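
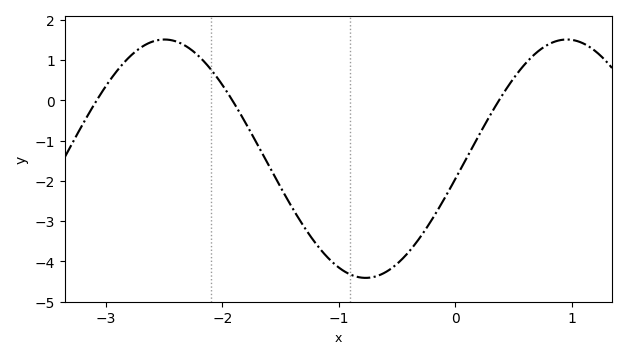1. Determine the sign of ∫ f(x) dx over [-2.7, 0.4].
negative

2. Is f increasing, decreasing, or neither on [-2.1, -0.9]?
decreasing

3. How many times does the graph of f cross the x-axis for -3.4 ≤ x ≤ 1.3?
3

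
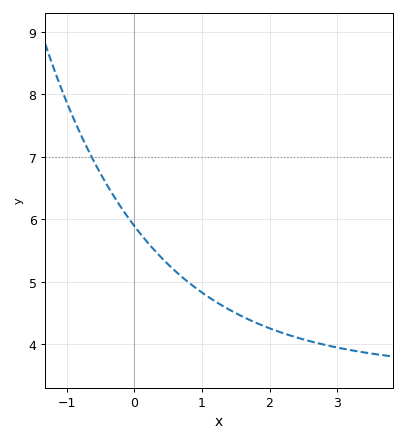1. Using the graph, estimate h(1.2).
4.7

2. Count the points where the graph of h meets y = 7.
1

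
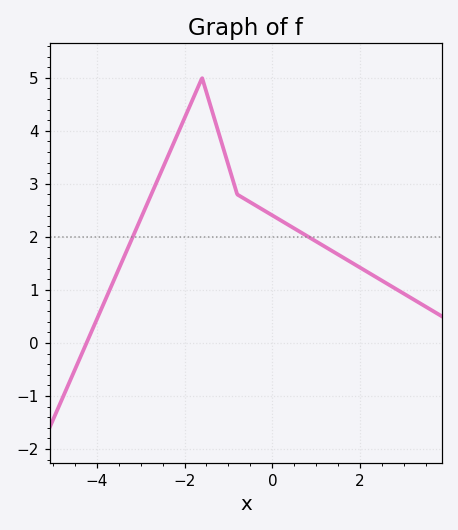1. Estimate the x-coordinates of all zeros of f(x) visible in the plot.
-4.2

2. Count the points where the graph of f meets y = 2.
2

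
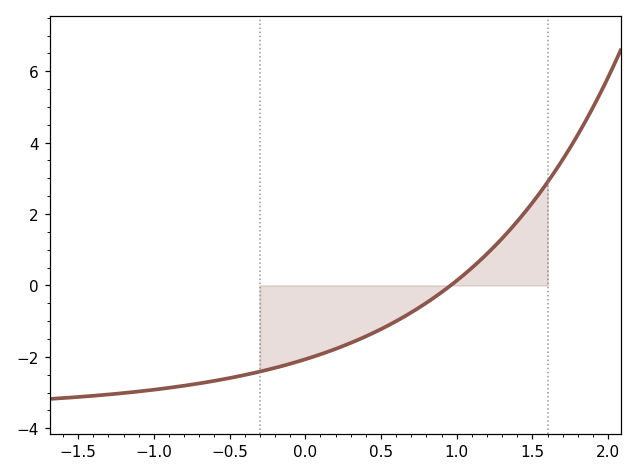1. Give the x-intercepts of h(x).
0.96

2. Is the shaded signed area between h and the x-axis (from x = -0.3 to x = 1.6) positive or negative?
negative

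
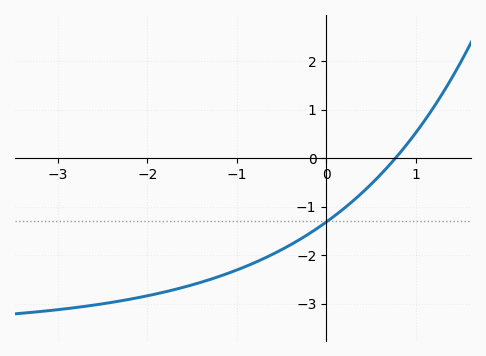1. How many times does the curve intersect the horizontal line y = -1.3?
1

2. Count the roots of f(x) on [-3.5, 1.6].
1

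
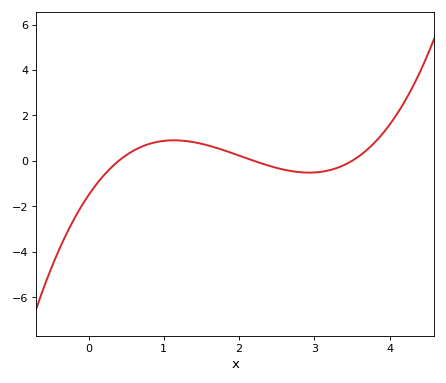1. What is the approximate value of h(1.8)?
0.466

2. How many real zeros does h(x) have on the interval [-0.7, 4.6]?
3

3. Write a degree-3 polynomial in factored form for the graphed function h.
y = 0.49(x - 0.4)(x - 2.2)(x - 3.5)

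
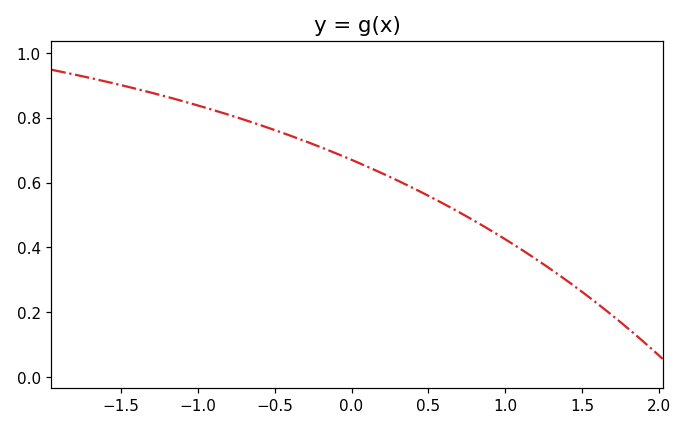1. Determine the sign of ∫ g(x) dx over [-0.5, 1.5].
positive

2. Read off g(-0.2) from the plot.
0.709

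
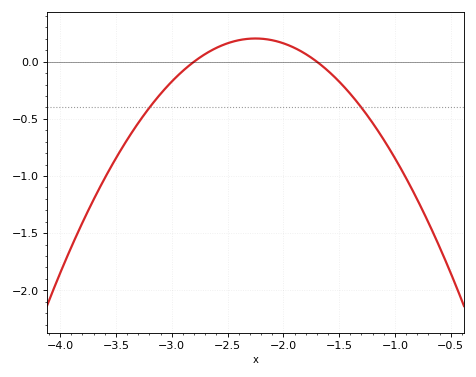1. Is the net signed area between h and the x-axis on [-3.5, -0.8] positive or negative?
negative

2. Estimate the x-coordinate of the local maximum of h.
-2.25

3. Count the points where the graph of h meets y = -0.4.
2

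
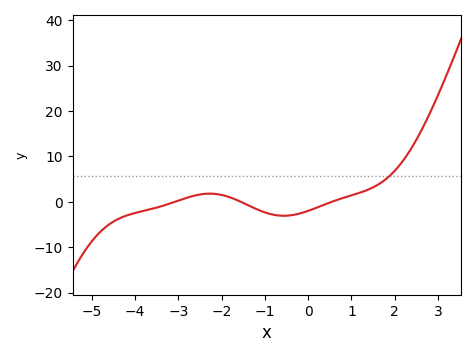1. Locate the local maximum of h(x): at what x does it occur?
-2.27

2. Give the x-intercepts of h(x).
-3.09, -1.55, 0.544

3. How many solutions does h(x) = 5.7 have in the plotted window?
1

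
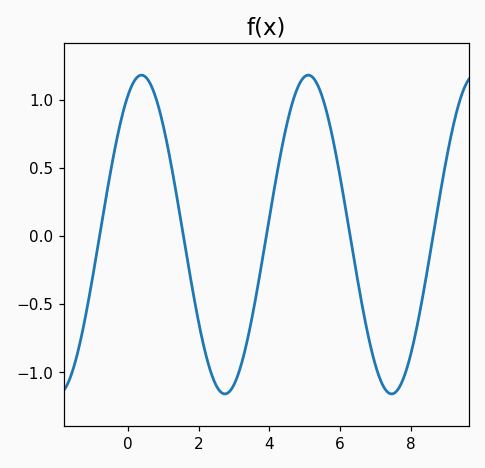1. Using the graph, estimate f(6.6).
-0.45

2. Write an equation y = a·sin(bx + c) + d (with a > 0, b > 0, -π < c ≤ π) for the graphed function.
y = 1.17sin(1.3x + 1.1) + 0.01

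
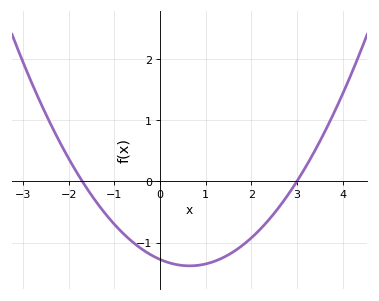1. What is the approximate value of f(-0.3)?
-1.15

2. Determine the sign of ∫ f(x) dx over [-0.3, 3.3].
negative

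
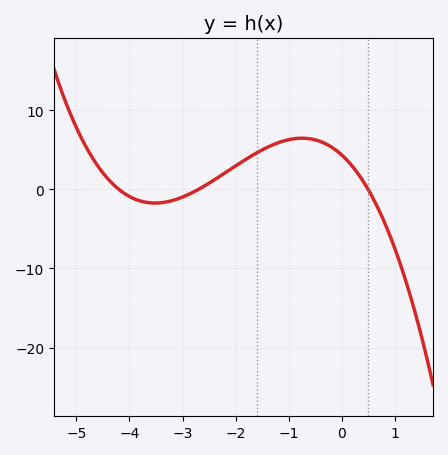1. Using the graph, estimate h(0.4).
1.1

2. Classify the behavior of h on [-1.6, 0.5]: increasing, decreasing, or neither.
neither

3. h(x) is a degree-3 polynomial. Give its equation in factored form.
y = -0.77(x + 4.2)(x + 2.7)(x - 0.5)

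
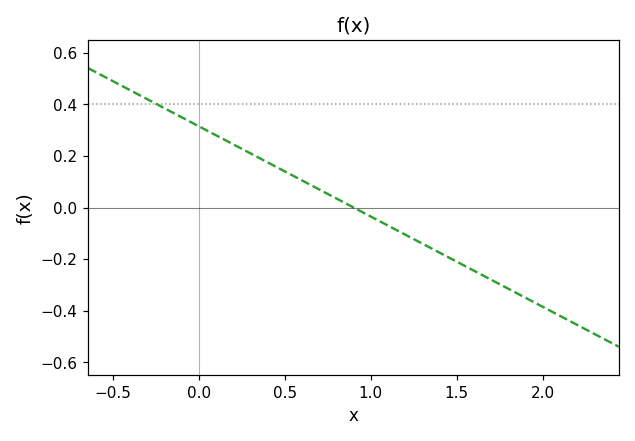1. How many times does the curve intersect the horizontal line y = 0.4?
1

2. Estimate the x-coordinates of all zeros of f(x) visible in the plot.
0.9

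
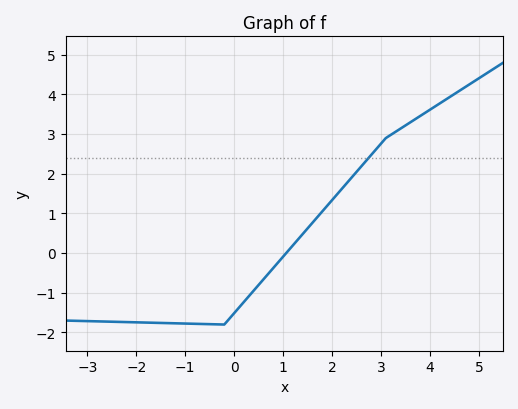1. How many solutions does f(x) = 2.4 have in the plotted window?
1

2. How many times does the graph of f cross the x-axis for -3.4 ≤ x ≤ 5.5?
1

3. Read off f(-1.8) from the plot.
-1.75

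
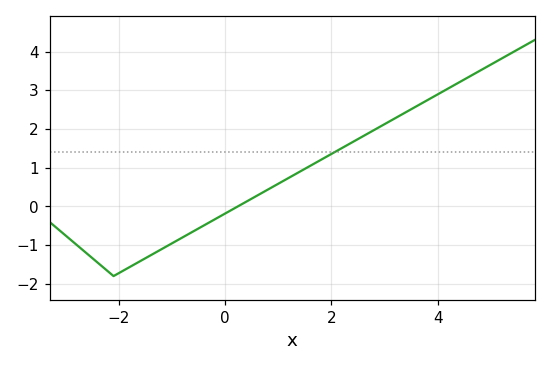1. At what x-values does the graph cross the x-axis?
0.2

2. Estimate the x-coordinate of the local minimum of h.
-2.2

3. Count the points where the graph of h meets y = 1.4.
1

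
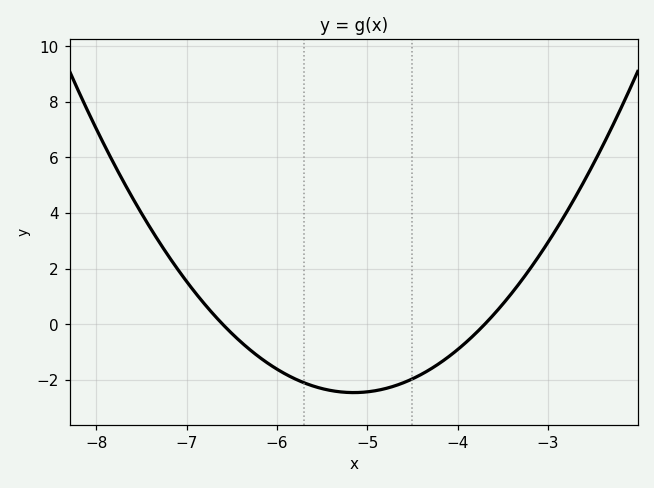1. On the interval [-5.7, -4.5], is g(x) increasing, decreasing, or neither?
neither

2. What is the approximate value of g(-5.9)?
-1.8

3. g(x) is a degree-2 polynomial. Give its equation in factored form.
y = 1.17(x + 6.6)(x + 3.7)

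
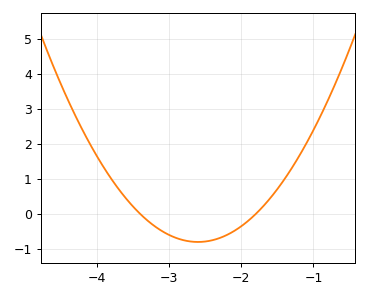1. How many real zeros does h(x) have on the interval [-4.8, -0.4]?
2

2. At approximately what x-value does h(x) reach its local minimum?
-2.6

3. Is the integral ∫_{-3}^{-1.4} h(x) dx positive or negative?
negative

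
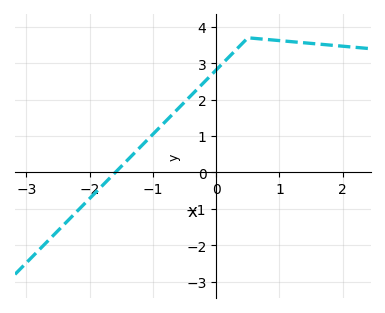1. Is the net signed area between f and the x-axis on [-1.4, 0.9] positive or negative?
positive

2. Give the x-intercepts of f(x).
-1.6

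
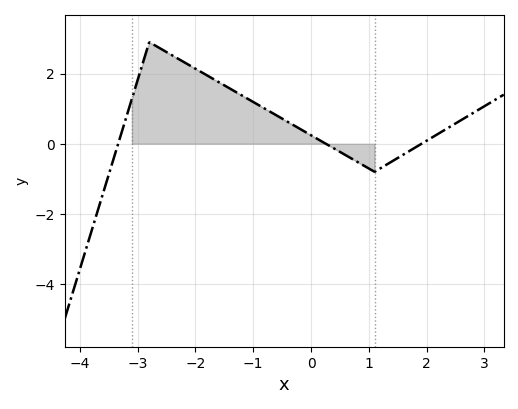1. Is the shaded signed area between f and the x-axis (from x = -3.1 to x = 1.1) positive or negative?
positive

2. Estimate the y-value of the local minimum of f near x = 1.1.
-0.8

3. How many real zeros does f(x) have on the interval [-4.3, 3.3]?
3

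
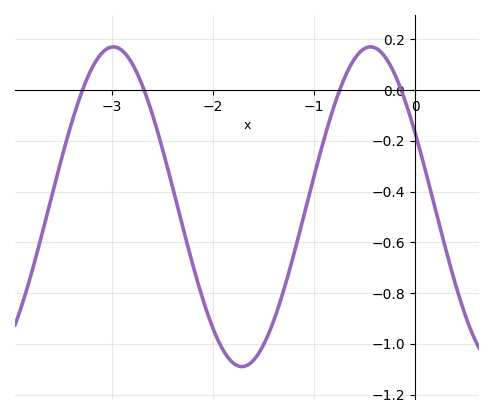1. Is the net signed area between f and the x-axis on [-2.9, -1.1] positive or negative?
negative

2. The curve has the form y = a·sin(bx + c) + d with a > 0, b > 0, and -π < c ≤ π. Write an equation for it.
y = 0.63sin(2.5x + 2.7) - 0.46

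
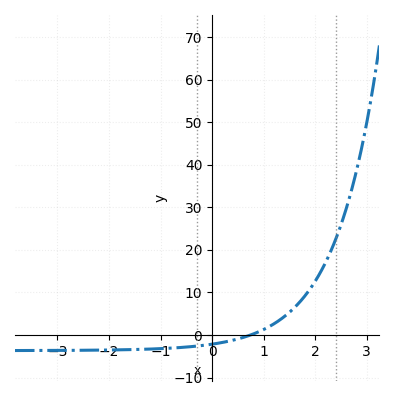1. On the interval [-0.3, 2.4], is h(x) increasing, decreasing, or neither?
increasing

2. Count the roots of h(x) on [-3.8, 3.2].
1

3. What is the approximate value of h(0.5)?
-0.942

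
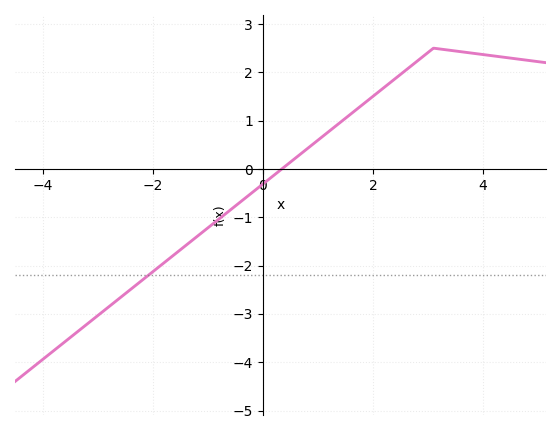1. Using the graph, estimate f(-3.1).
-3.13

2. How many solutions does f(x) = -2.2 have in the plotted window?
1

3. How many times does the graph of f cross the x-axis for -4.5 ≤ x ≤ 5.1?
1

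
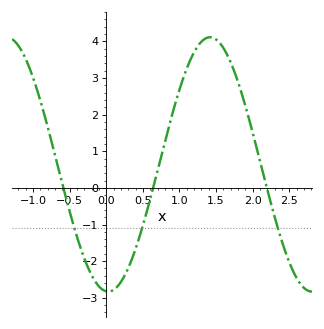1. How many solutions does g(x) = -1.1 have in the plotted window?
3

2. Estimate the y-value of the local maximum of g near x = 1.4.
4.1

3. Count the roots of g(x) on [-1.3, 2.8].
3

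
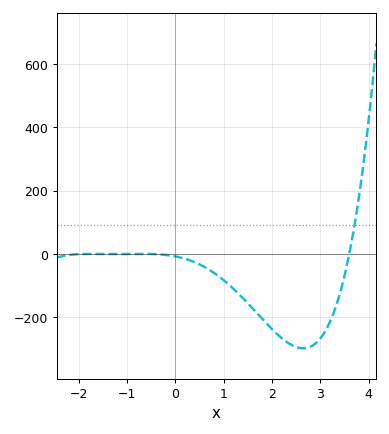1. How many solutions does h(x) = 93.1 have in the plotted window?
1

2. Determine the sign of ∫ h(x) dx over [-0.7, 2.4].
negative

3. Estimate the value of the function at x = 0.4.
-20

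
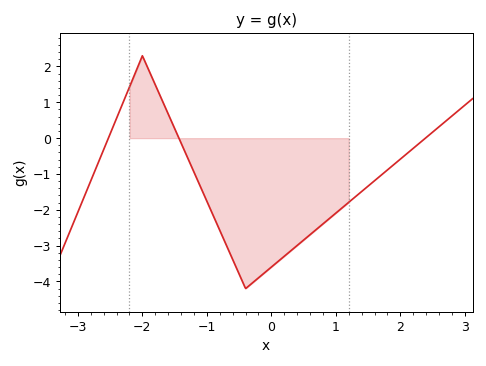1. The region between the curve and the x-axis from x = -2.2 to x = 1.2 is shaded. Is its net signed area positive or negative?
negative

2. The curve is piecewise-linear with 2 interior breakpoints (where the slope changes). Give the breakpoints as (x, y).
(-2, 2.3); (-0.4, -4.2)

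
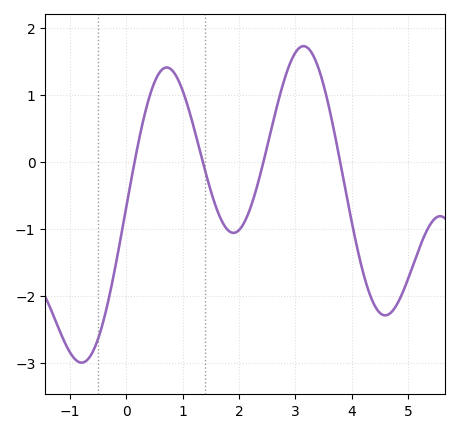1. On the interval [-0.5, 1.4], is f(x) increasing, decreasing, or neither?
neither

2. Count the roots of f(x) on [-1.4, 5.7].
4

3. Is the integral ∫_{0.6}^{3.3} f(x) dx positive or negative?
positive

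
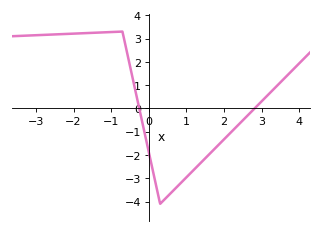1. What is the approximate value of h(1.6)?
-2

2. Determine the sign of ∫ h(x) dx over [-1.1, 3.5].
negative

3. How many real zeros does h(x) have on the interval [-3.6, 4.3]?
2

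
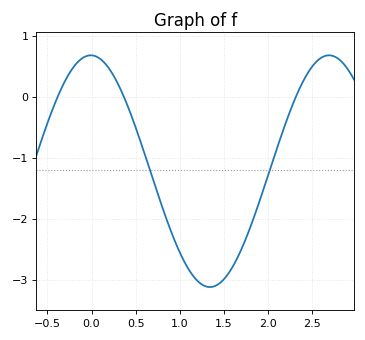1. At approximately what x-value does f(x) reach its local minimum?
1.35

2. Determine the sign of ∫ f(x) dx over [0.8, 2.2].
negative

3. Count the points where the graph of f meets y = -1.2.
2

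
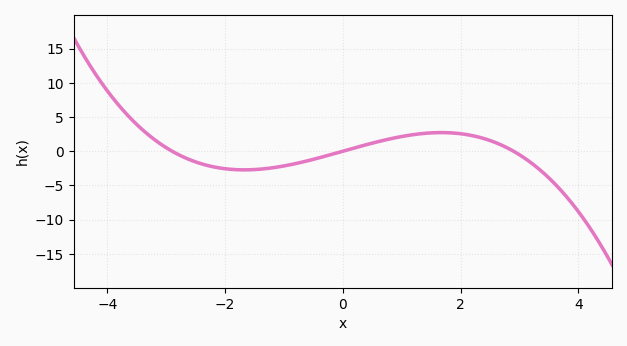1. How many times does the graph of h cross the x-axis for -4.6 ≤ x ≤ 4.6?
3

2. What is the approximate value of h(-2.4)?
-2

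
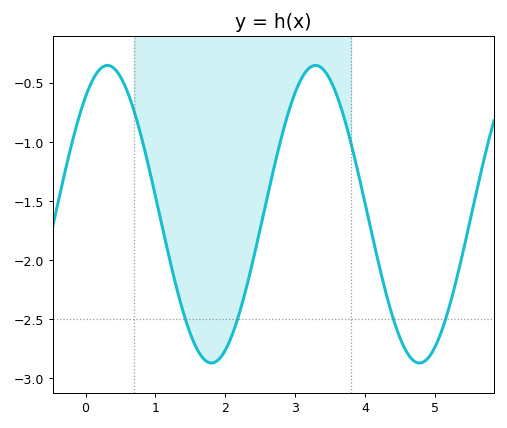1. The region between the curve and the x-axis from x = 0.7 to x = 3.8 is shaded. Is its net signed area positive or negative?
negative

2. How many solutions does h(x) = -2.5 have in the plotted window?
4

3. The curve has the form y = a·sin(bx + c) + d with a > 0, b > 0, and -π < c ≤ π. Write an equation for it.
y = 1.26sin(2.1x + 0.91) - 1.61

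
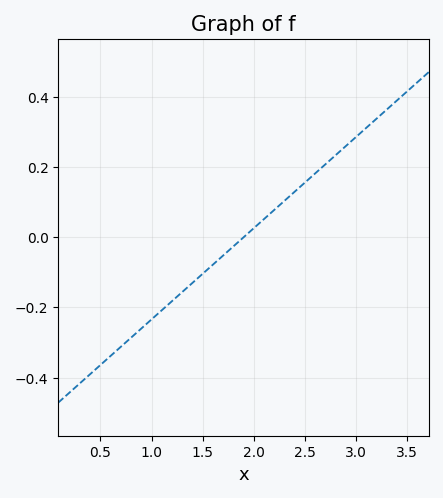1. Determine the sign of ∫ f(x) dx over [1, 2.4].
negative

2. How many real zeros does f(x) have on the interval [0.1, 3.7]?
1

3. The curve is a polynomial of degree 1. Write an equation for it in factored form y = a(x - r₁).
y = 0.26(x - 1.9)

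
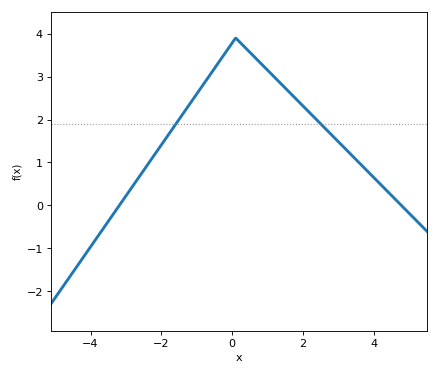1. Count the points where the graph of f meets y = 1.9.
2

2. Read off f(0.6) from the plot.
3.5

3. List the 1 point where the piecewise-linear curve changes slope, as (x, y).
(0.1, 3.9)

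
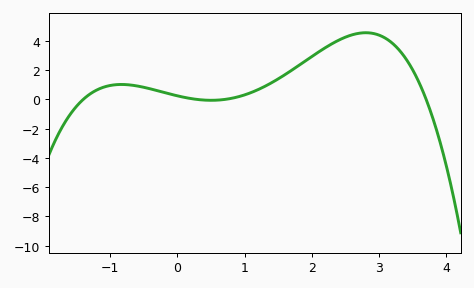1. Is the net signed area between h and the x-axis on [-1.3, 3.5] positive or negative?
positive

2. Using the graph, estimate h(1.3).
0.8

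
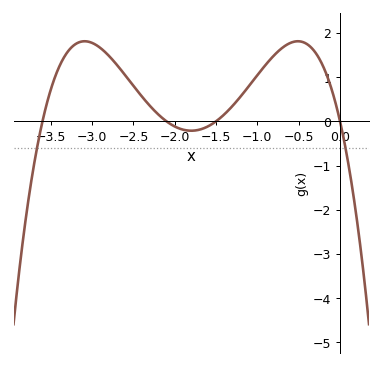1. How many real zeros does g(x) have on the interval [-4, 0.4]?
4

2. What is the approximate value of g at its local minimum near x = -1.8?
-0.2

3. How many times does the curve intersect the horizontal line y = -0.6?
2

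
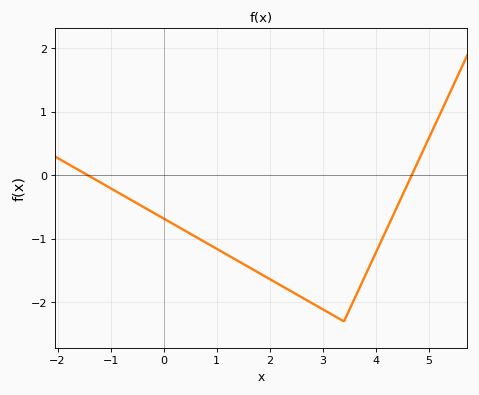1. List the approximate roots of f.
-1.4, 4.6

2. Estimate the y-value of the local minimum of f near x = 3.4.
-2.3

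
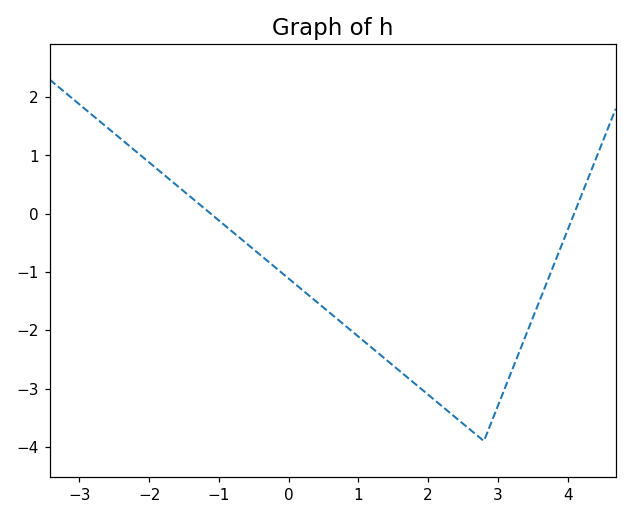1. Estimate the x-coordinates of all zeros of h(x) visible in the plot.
-1.12, 4.09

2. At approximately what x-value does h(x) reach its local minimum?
2.8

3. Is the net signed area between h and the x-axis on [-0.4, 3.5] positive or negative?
negative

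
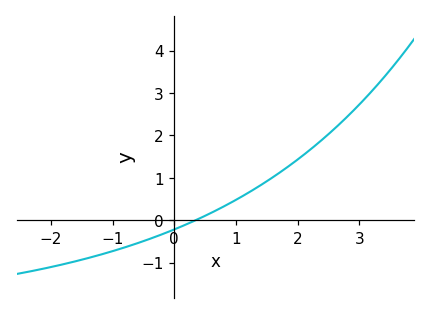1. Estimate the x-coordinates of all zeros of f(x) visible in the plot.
0.3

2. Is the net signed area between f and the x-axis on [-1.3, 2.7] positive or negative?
positive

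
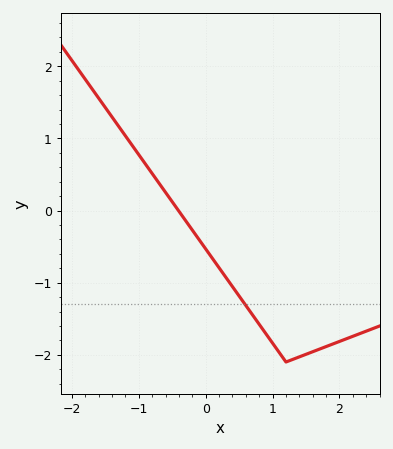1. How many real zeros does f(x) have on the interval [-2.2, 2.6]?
1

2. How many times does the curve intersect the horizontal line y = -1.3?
1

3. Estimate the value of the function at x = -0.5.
0.12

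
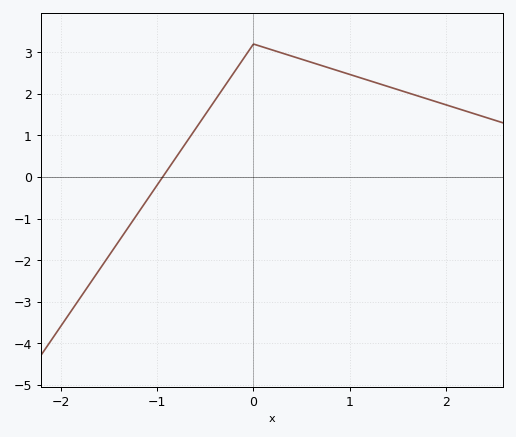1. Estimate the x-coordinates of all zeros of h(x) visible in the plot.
-0.941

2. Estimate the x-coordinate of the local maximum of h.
0.002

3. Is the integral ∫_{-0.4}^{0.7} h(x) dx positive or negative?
positive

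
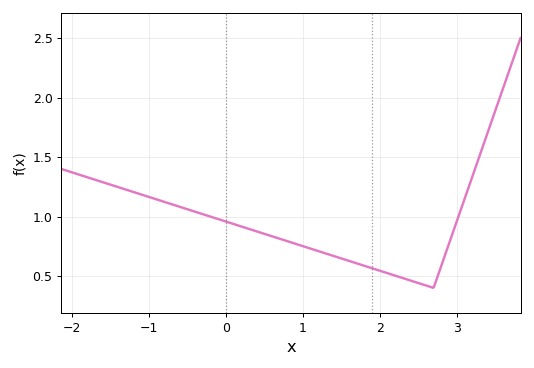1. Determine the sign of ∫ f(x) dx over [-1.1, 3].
positive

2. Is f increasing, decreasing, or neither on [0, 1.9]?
decreasing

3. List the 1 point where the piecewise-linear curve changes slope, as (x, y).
(2.7, 0.4)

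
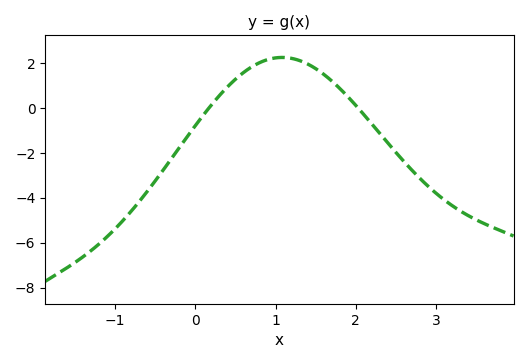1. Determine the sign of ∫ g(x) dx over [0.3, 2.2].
positive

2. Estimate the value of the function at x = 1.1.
2.2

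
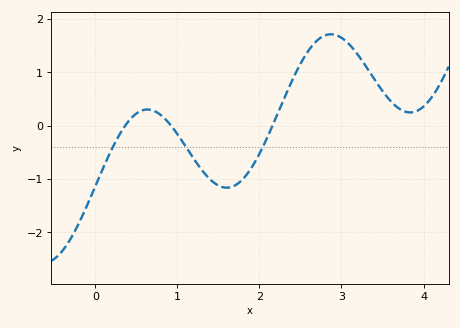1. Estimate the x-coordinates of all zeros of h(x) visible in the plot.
0.364, 0.923, 2.16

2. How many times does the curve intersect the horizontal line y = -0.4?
3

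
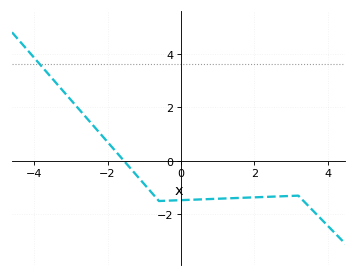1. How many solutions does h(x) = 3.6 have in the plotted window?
1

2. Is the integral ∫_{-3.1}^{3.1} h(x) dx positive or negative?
negative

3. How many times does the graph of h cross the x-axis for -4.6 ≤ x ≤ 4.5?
1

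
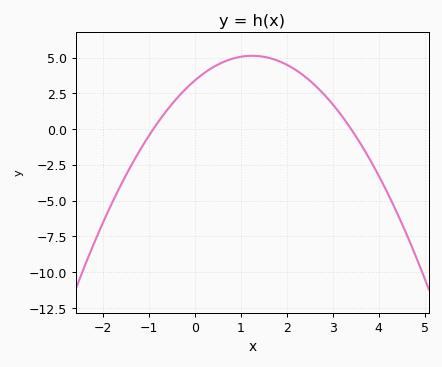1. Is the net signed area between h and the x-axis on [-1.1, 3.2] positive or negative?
positive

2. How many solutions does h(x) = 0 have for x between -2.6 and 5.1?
2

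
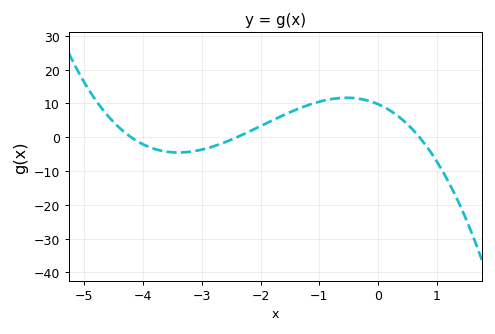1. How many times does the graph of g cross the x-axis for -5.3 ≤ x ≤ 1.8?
3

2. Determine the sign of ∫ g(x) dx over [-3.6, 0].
positive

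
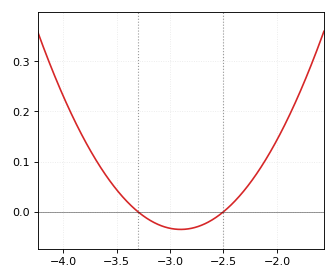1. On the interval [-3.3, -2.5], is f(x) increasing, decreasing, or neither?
neither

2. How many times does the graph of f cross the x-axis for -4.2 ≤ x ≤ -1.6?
2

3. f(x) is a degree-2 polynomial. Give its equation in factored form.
y = 0.22(x + 3.3)(x + 2.5)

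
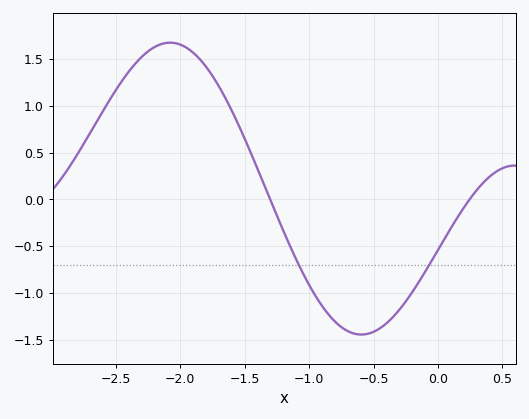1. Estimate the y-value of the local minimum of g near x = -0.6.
-1.45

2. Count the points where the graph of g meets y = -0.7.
2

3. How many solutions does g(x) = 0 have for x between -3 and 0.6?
2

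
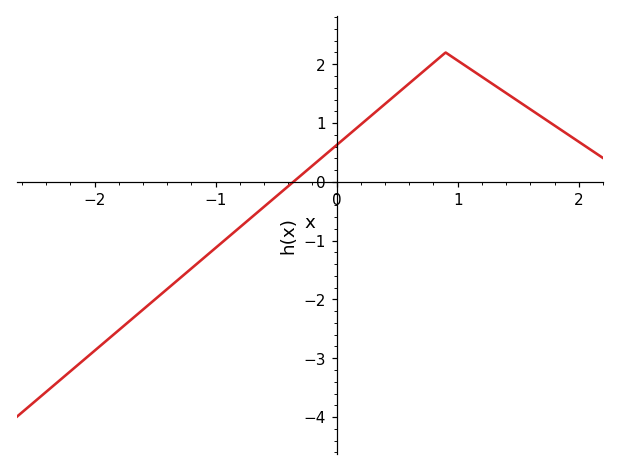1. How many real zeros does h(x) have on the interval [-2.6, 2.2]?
1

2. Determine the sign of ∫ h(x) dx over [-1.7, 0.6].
negative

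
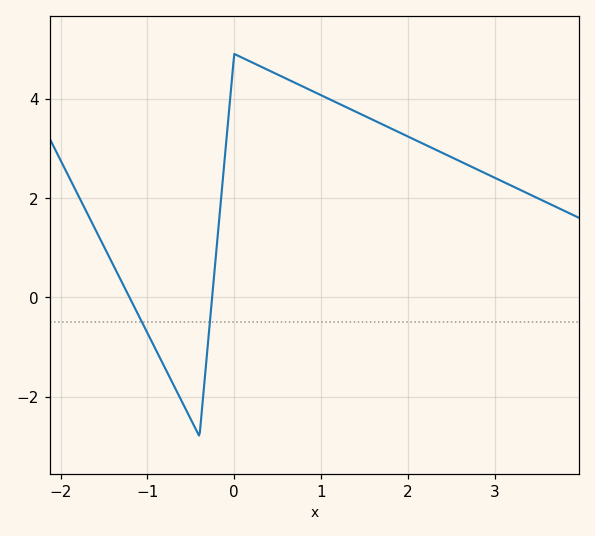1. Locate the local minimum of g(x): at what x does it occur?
-0.401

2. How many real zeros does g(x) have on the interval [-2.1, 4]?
2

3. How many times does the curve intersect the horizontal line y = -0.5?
2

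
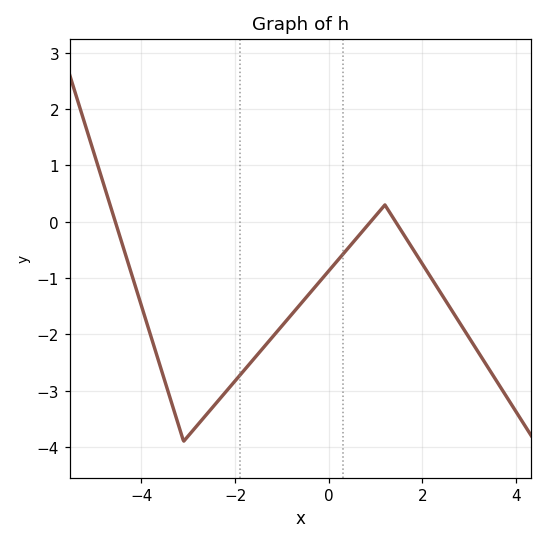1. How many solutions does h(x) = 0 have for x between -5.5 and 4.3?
3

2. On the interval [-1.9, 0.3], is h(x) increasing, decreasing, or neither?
increasing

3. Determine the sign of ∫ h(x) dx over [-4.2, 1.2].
negative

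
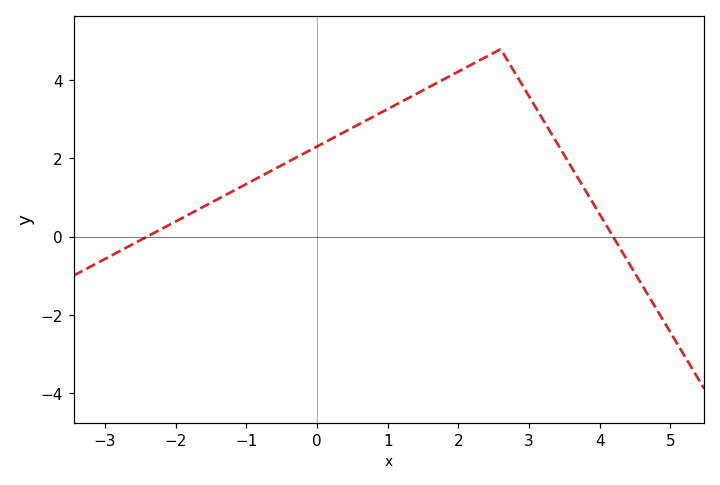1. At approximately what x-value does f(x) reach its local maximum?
2.6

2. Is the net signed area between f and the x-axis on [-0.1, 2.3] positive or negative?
positive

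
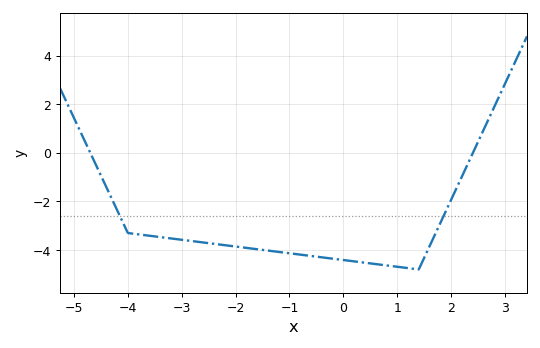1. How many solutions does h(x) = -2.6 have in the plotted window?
2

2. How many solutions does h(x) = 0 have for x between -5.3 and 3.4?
2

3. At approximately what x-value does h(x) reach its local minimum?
1.4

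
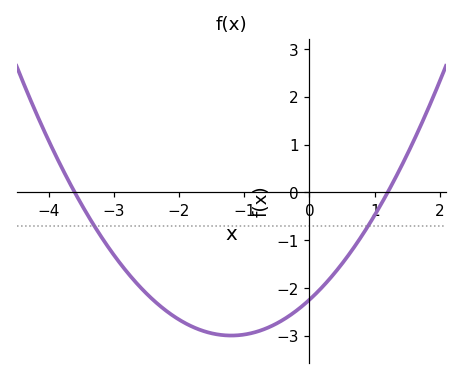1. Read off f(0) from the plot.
-2.25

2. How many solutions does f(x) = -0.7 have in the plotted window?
2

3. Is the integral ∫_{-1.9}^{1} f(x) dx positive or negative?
negative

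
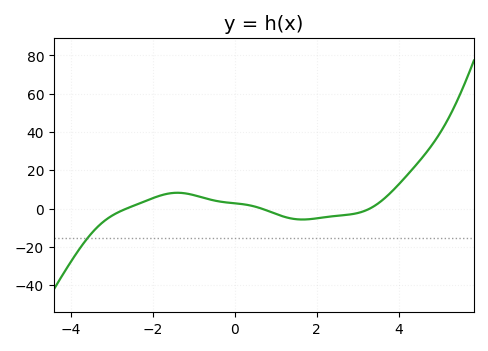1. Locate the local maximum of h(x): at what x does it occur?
-1.4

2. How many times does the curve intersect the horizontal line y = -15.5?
1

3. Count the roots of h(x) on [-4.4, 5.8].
3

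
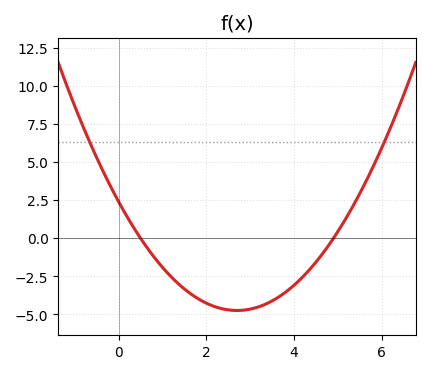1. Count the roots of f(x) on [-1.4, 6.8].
2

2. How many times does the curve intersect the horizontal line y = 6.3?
2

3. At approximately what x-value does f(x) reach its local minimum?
2.7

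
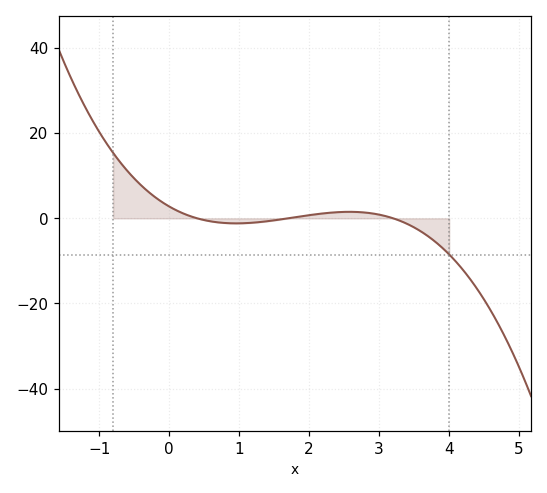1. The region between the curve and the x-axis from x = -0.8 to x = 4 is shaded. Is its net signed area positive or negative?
positive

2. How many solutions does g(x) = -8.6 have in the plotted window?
1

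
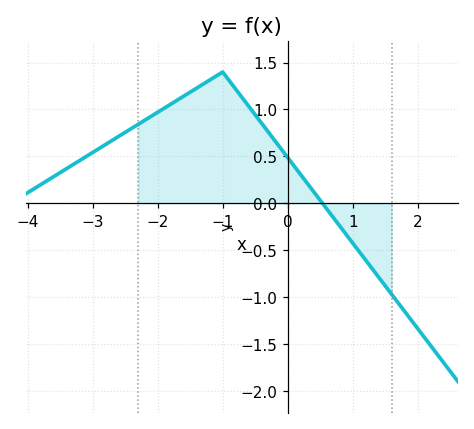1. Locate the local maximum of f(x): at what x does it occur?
-1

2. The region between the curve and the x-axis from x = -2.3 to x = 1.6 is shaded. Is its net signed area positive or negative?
positive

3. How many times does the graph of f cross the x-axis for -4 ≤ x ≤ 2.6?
1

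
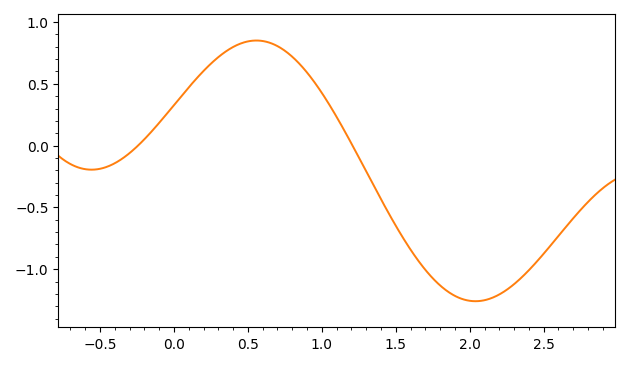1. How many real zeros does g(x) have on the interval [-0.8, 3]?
2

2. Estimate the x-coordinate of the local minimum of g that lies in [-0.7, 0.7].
-0.6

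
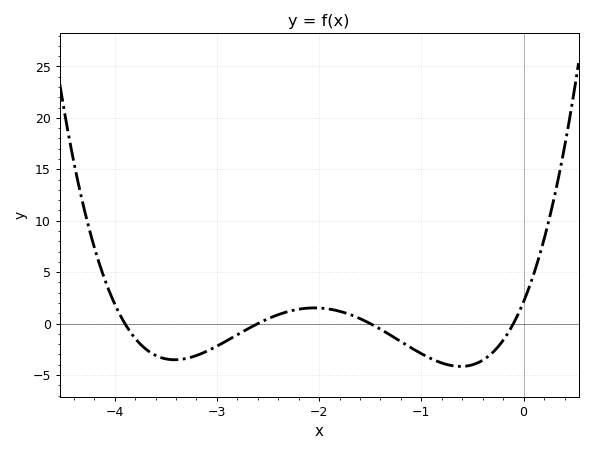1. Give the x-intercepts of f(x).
-3.9, -2.6, -1.5, -0.1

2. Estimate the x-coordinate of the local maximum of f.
-2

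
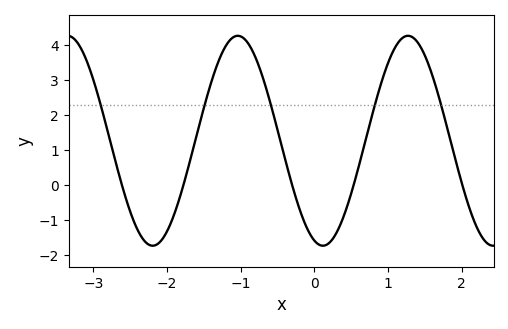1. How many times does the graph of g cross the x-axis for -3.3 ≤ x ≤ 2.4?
5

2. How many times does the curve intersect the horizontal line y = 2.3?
5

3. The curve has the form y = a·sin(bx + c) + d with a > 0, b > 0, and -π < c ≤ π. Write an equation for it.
y = 3sin(2.7x - 1.9) + 1.27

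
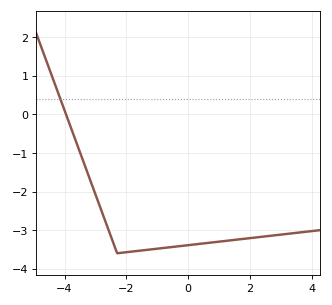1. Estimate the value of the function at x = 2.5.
-3.2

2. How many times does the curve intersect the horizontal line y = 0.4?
1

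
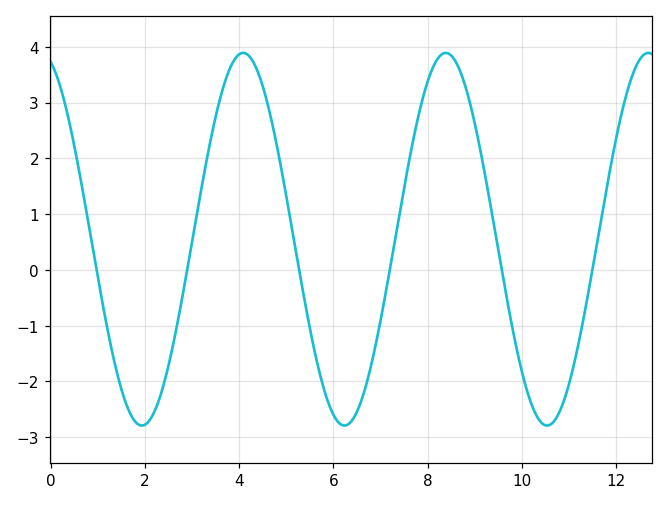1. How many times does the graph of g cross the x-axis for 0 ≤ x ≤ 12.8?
6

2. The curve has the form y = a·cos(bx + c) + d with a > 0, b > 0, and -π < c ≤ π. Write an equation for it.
y = 3.34cos(1.46x + 0.322) + 0.55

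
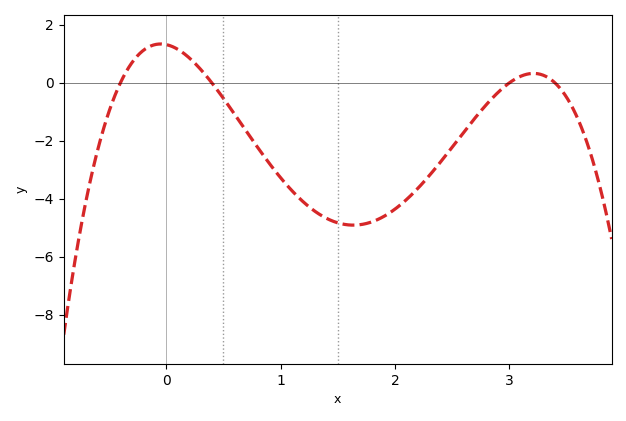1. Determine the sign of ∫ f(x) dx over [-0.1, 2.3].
negative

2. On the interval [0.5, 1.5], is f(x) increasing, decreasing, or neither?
decreasing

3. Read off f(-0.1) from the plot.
1.32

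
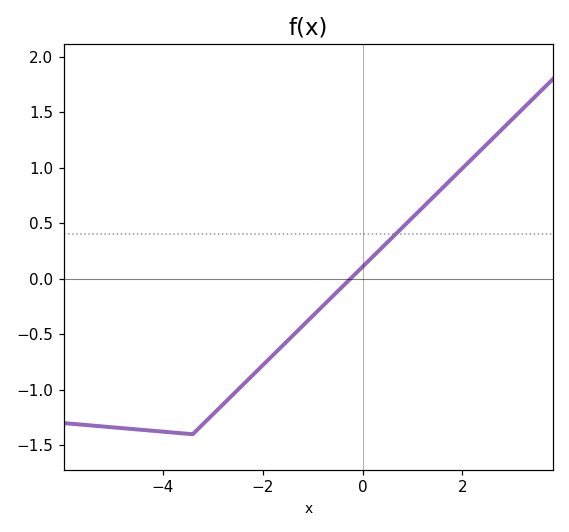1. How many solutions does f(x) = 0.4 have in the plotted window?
1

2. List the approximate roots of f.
-0.2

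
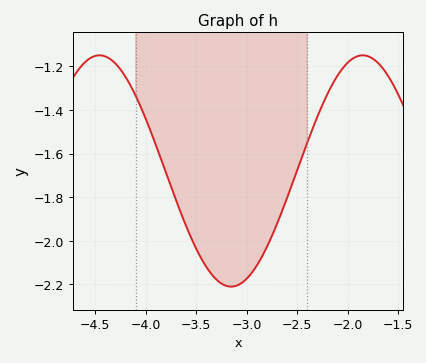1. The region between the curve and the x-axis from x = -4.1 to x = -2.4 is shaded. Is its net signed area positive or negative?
negative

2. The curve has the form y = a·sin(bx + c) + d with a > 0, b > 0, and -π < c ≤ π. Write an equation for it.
y = 0.53sin(2.4x - 0.25) - 1.68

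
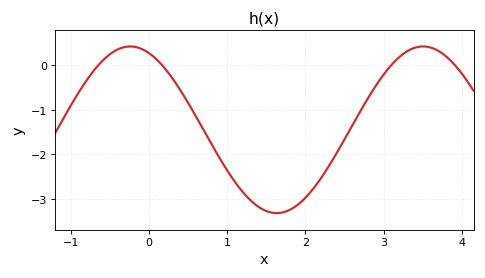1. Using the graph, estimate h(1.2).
-2.84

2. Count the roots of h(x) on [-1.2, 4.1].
4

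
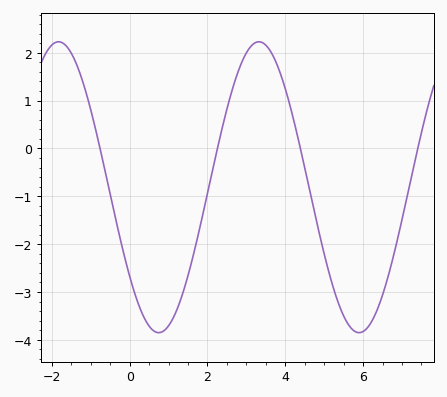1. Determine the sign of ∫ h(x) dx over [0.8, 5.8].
negative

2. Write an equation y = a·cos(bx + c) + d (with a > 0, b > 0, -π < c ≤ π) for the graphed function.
y = 3.04cos(1.2x + 2.2) - 0.81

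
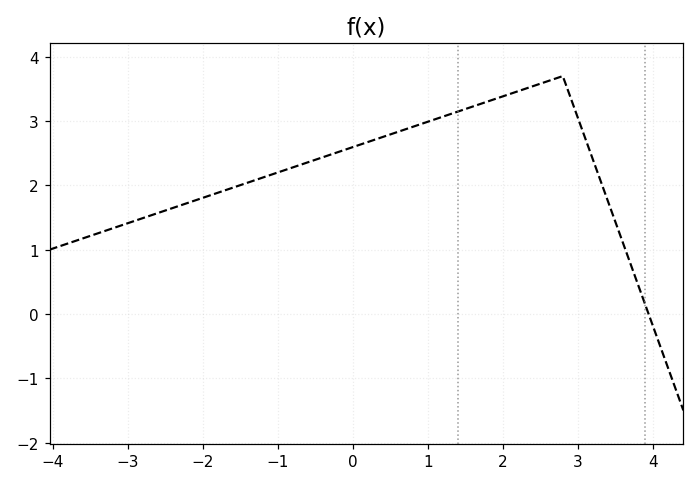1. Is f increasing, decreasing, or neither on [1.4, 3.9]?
neither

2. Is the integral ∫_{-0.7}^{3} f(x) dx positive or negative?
positive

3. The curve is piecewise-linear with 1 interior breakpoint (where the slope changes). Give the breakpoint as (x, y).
(2.8, 3.7)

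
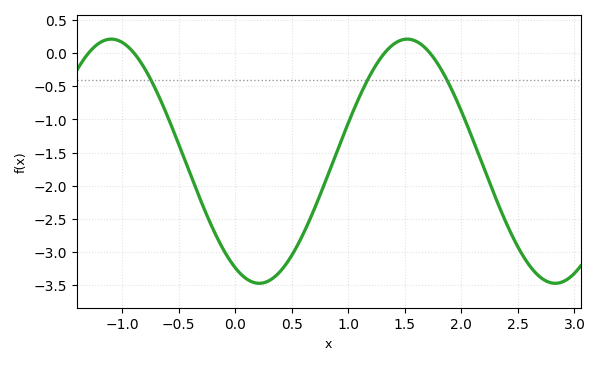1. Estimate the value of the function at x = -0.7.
-0.55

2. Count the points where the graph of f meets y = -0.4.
3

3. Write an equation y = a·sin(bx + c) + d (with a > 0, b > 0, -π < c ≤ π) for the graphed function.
y = 1.84sin(2.4x - 2.1) - 1.63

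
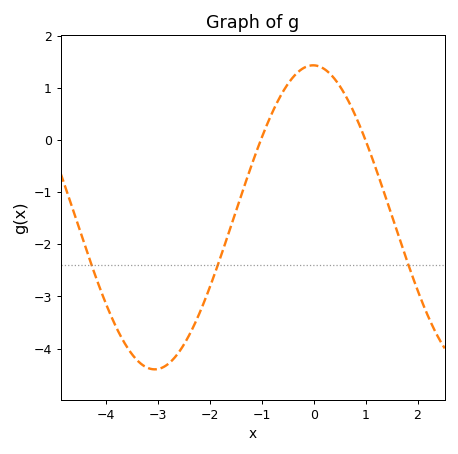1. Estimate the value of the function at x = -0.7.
0.733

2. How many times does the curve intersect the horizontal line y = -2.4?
3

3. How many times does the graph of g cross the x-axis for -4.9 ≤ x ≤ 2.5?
2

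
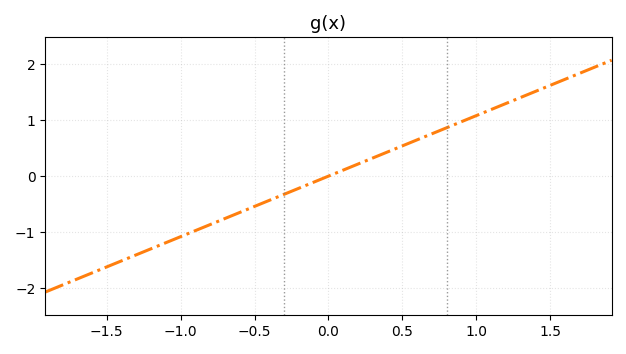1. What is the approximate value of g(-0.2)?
-0.216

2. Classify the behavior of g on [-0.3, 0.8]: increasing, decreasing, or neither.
increasing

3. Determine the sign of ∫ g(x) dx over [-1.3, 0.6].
negative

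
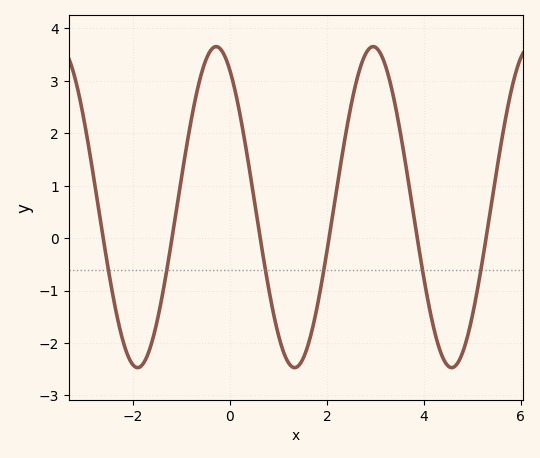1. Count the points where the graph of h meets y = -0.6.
6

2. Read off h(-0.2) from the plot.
3.6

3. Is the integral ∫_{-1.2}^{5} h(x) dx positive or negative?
positive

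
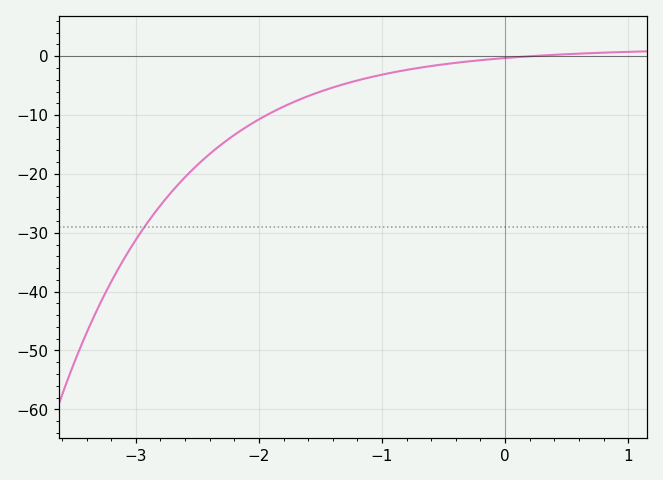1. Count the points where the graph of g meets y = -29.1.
1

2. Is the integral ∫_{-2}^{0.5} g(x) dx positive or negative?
negative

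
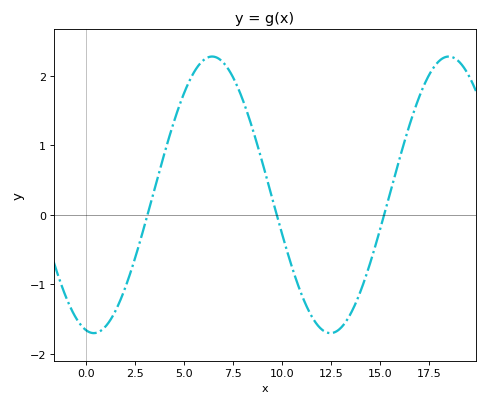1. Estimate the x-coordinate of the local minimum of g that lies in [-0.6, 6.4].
0.5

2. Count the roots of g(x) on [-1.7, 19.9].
3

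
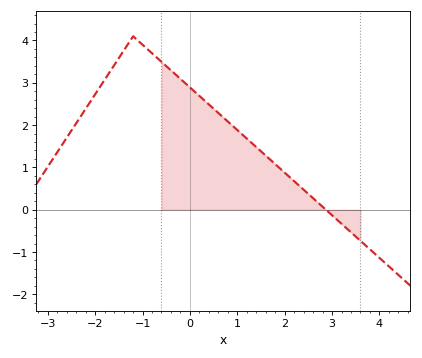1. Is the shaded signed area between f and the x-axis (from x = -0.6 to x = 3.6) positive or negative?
positive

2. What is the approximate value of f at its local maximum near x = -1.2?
4.1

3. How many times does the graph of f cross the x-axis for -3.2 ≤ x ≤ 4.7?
1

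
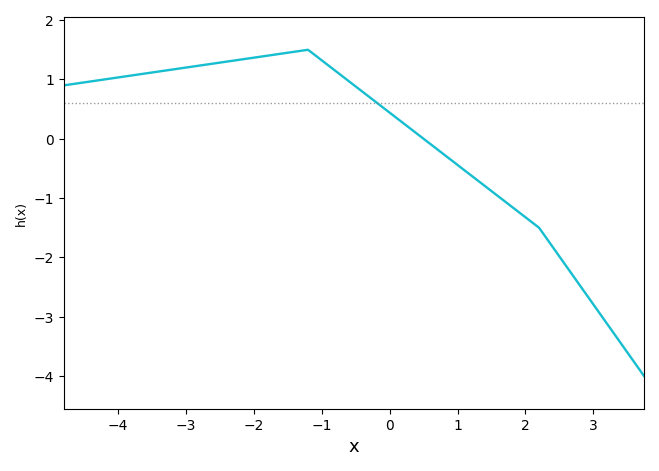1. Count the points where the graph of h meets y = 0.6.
1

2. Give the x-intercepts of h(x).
0.4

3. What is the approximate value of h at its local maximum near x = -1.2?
1.5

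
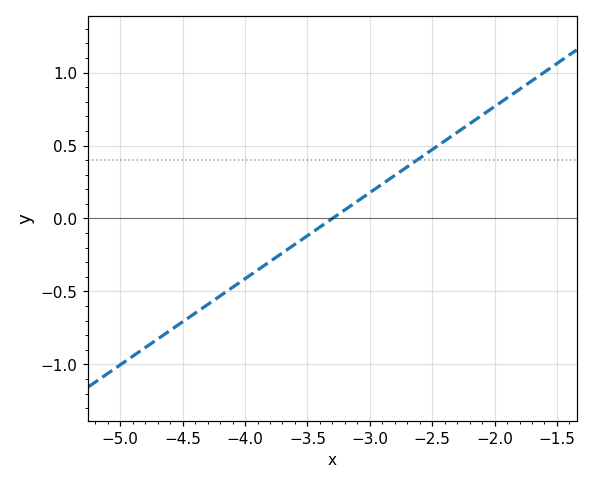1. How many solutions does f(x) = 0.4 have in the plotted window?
1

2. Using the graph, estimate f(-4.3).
-0.6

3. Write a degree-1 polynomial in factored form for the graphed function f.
y = 0.59(x + 3.3)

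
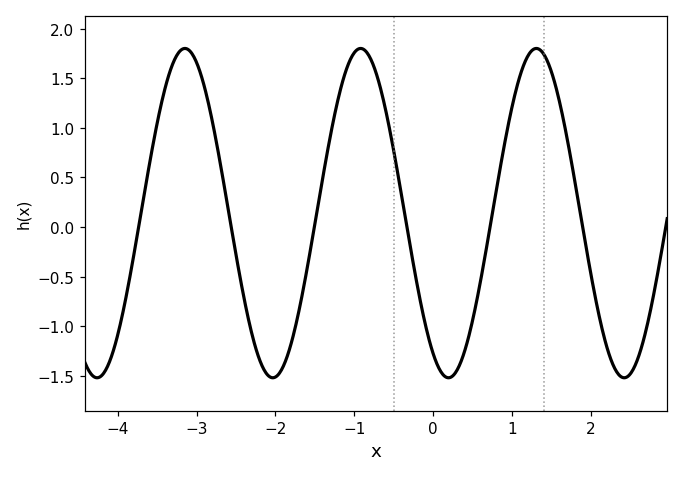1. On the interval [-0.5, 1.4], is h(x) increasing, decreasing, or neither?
neither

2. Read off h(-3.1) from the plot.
1.79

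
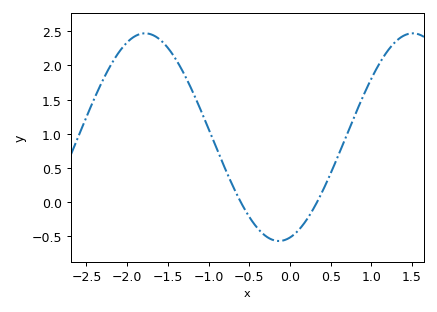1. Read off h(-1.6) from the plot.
2.4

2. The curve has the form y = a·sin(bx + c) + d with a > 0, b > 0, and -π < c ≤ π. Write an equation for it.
y = 1.52sin(1.9x - 1.3) + 0.95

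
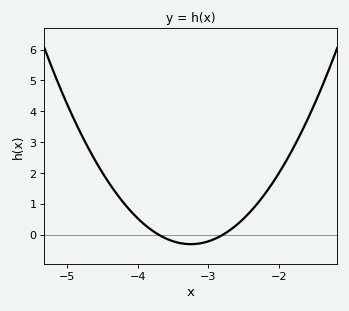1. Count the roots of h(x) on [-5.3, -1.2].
2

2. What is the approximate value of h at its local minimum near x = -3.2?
-0.3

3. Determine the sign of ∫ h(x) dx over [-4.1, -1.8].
positive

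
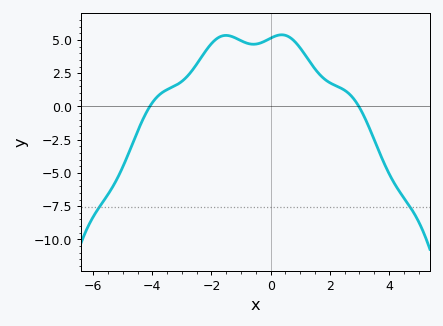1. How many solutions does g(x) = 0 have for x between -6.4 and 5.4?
2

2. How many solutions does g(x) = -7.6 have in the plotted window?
2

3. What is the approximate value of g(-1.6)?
5.4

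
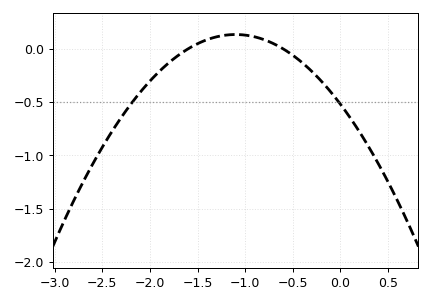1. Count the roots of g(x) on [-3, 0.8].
2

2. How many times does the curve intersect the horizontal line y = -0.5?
2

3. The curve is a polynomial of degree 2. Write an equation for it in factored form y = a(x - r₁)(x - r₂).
y = -0.54(x + 1.6)(x + 0.6)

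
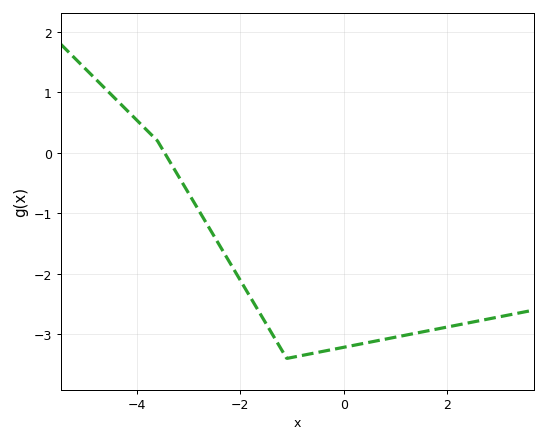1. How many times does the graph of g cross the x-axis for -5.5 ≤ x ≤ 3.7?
1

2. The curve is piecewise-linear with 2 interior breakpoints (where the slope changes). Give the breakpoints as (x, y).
(-3.6, 0.2); (-1.1, -3.4)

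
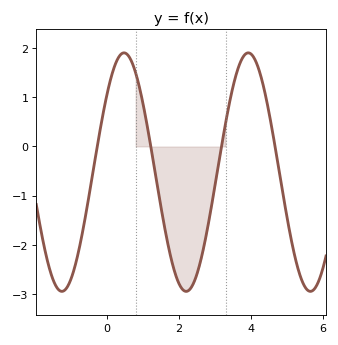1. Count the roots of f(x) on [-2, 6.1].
4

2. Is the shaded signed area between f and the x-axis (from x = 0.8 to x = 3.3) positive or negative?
negative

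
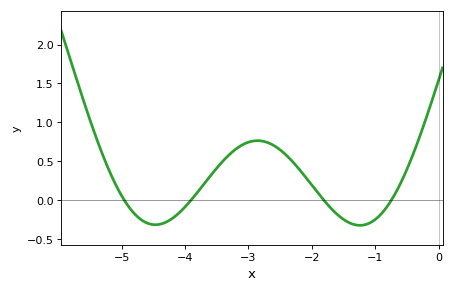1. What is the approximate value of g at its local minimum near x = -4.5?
-0.3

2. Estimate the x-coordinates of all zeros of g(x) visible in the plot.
-5, -3.9, -1.8, -0.7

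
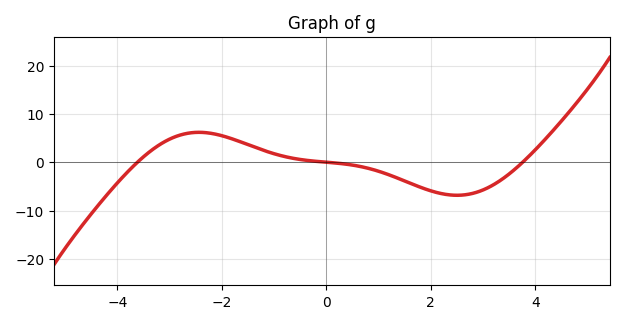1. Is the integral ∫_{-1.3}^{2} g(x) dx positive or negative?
negative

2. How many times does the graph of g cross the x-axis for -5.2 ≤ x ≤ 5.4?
3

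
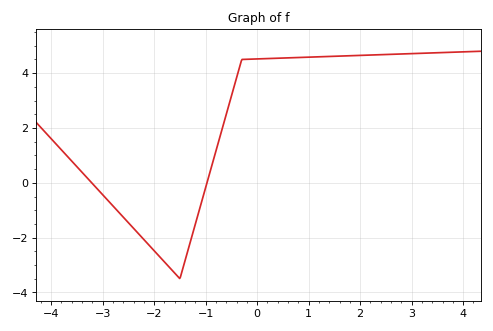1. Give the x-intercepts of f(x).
-3.21, -0.975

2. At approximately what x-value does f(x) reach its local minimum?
-1.5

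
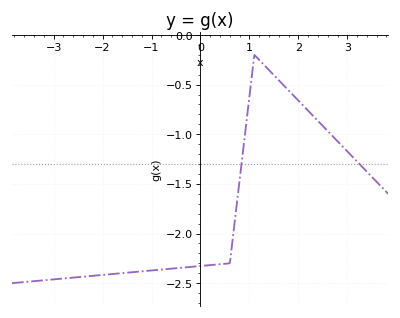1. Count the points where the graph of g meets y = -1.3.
2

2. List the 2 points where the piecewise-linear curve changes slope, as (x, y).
(0.6, -2.3); (1.1, -0.2)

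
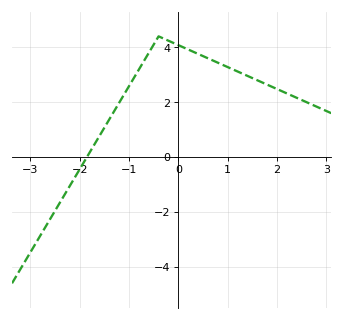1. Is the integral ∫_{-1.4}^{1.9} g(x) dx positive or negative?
positive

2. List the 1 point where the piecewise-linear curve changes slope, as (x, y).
(-0.4, 4.4)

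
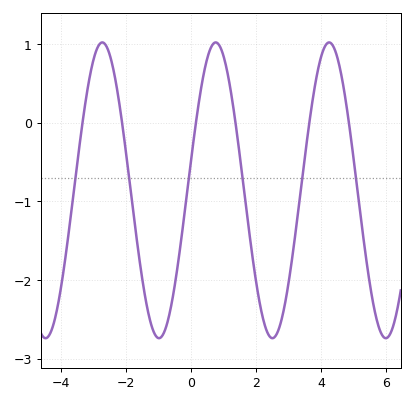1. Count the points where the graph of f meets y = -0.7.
6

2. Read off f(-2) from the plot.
-0.4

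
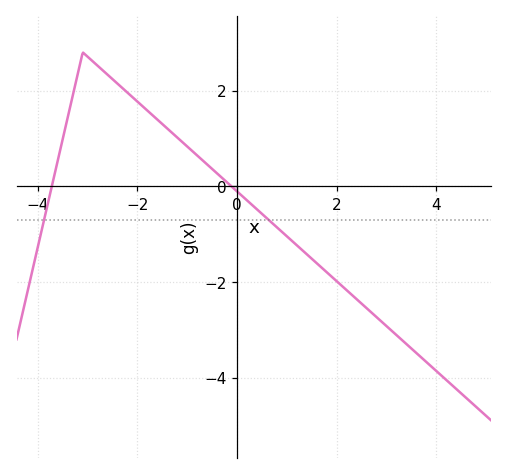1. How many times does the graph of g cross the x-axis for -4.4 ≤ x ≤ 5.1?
2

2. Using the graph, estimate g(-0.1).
0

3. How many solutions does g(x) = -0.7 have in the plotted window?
2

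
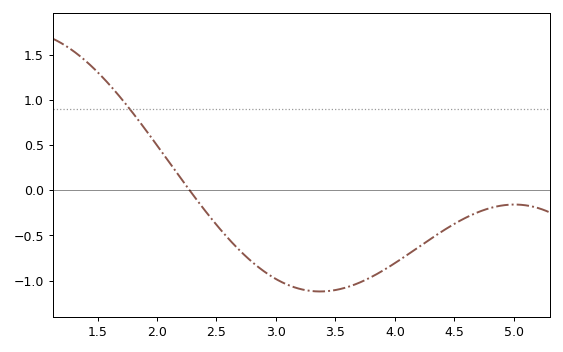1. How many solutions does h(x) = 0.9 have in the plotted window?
1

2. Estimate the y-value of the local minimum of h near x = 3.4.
-1.1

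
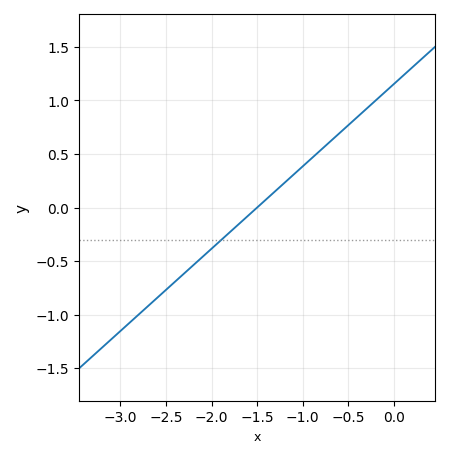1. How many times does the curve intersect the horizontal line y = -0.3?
1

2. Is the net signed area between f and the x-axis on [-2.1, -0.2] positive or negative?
positive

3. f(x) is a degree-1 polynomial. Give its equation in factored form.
y = 0.77(x + 1.5)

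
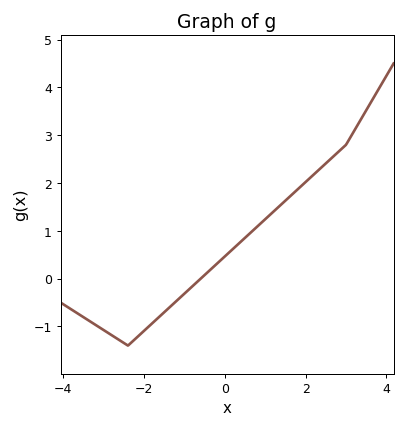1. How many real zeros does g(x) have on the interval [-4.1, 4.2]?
1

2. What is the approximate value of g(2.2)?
2.2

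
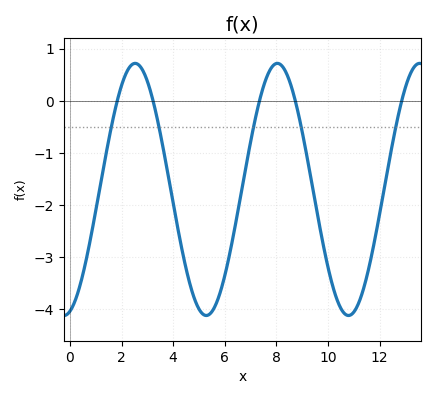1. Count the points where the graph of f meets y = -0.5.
5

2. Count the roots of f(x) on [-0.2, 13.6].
5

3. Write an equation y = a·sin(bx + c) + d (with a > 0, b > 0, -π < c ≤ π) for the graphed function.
y = 2.42sin(1.14x - 1.31) - 1.7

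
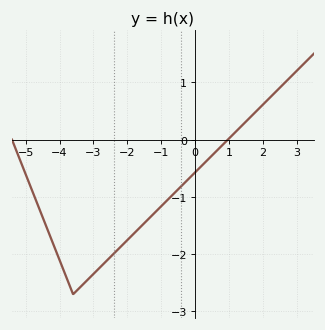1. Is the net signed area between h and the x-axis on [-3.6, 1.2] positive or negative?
negative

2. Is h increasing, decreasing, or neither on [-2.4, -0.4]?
increasing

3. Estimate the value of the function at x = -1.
-1.2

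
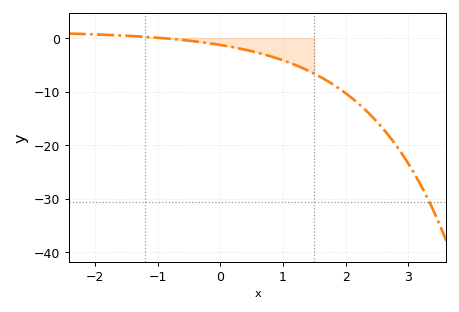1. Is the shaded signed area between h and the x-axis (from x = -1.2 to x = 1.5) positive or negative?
negative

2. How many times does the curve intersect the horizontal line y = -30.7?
1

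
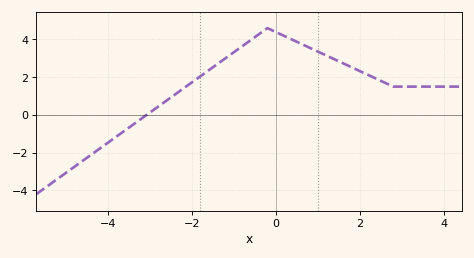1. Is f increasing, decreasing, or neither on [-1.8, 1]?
neither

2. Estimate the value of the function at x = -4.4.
-2.2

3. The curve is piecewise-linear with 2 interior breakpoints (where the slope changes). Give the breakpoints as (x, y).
(-0.2, 4.6); (2.8, 1.5)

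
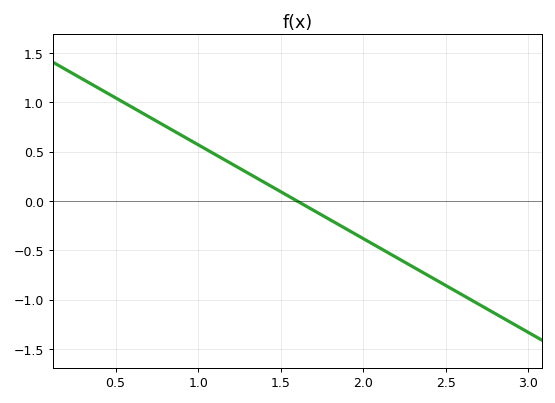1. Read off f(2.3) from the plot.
-0.665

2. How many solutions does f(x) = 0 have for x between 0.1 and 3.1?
1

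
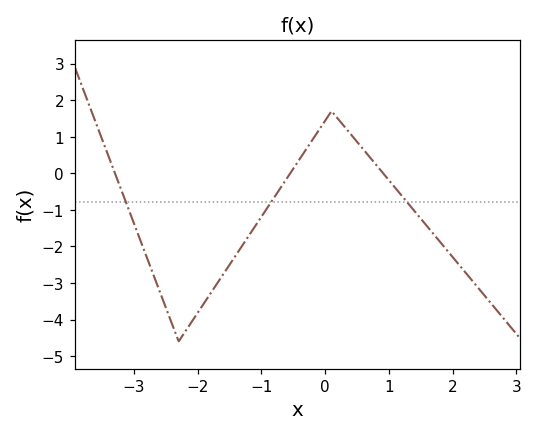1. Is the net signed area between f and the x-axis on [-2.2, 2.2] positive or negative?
negative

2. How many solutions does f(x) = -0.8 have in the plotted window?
3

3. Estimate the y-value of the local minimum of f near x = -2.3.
-4.6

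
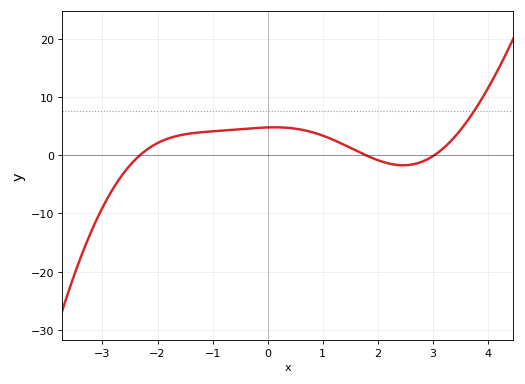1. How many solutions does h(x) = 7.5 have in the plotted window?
1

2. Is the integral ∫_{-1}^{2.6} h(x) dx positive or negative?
positive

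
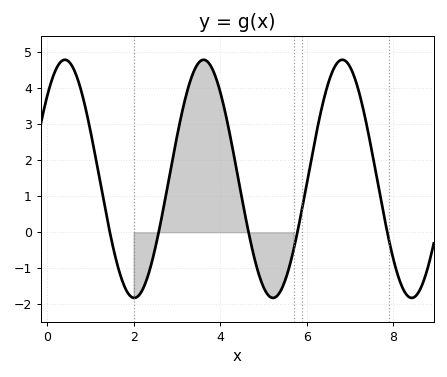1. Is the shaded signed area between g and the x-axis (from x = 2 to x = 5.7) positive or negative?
positive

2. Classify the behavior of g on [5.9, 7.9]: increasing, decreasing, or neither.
neither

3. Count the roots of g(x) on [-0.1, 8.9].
5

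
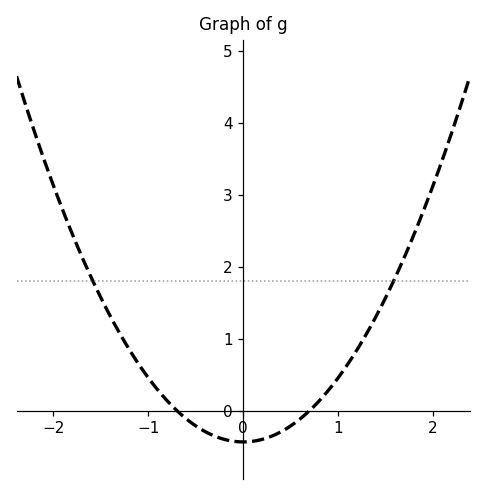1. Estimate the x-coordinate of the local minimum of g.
0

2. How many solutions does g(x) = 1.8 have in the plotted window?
2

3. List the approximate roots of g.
-0.7, 0.7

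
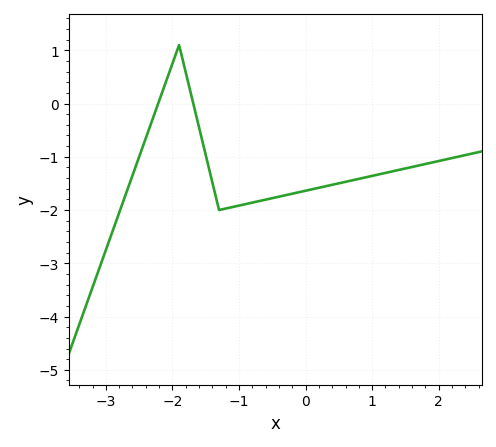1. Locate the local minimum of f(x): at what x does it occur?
-1.3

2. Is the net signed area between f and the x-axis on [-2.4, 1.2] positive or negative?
negative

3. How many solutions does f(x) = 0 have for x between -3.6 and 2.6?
2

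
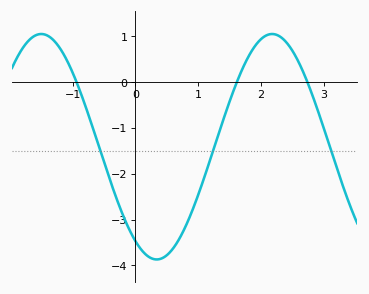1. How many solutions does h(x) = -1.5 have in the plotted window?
3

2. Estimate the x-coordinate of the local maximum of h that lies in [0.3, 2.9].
2.2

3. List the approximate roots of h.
-0.9, 1.6, 2.7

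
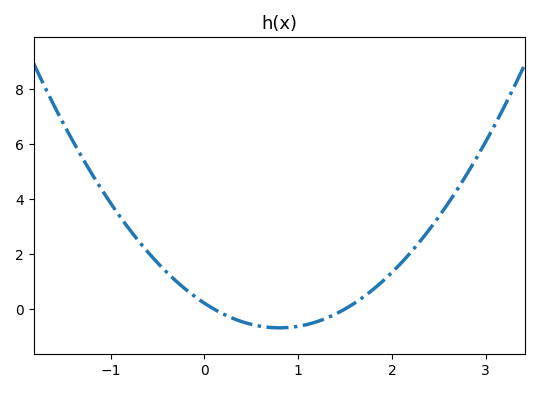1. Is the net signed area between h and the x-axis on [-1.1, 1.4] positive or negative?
positive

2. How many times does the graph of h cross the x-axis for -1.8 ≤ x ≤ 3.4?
2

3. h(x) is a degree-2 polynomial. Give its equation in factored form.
y = 1.4(x - 0.1)(x - 1.5)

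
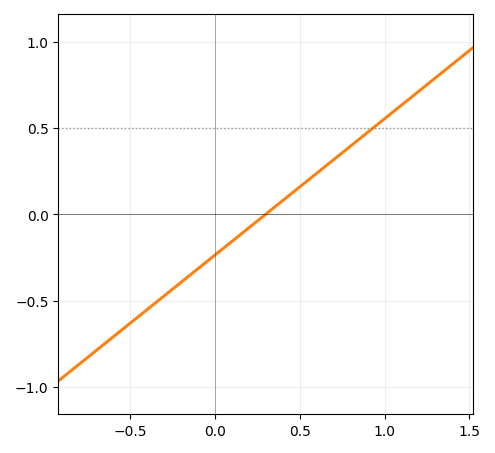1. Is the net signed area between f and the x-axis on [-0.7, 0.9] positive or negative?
negative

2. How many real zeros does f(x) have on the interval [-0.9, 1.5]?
1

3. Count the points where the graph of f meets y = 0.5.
1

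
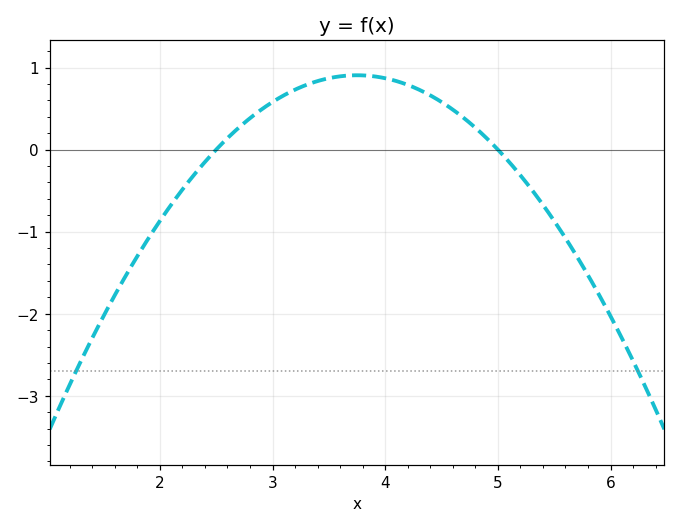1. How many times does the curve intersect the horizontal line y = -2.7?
2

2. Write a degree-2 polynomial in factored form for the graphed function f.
y = -0.58(x - 2.5)(x - 5)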